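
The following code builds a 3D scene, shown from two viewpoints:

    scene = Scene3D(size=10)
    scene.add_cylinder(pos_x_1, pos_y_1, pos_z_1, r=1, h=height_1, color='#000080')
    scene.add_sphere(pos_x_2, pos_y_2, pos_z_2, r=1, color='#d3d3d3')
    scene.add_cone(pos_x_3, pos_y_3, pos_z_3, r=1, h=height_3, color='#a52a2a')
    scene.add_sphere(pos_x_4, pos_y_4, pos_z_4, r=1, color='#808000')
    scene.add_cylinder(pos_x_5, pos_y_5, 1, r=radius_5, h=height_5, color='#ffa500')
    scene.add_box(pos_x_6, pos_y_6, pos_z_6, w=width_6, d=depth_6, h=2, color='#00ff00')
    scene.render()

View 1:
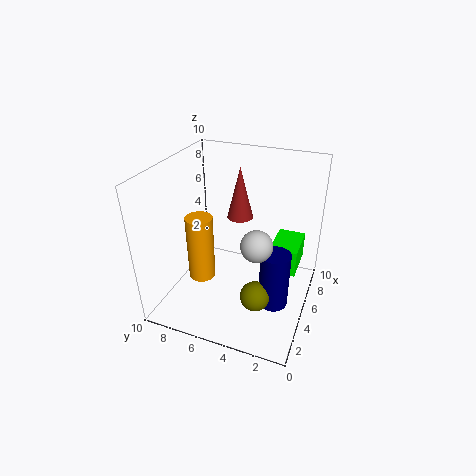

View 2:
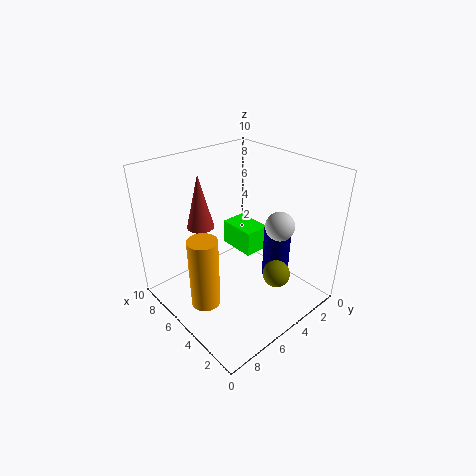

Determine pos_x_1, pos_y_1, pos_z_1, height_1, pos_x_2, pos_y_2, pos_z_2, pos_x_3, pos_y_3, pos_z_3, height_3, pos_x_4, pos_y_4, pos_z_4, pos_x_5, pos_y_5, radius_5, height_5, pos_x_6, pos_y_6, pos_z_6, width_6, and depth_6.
pos_x_1 = 4; pos_y_1 = 2; pos_z_1 = 1; height_1 = 4; pos_x_2 = 3; pos_y_2 = 3; pos_z_2 = 6; pos_x_3 = 8; pos_y_3 = 6; pos_z_3 = 5; height_3 = 4; pos_x_4 = 3; pos_y_4 = 3; pos_z_4 = 2; pos_x_5 = 5; pos_y_5 = 8; radius_5 = 1; height_5 = 5; pos_x_6 = 6; pos_y_6 = 1; pos_z_6 = 2; width_6 = 3; depth_6 = 2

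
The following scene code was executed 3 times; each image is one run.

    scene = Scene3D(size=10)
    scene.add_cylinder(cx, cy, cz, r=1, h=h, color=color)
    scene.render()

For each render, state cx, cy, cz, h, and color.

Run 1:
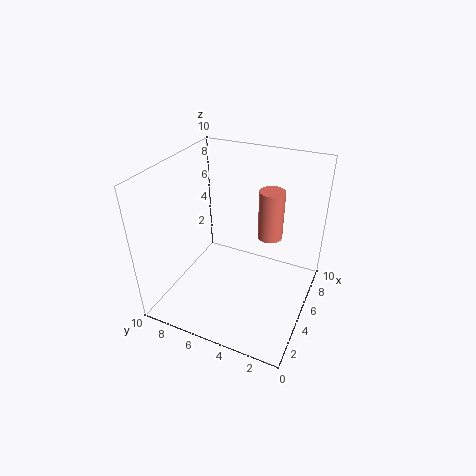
cx = 9
cy = 4
cz = 3
h = 4
color = 'salmon'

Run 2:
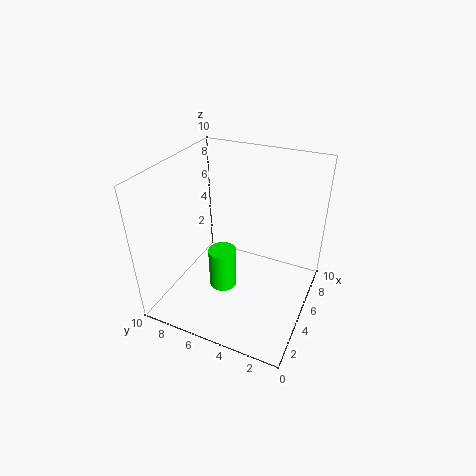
cx = 4.5
cy = 6
cz = 1
h = 3
color = 'lime'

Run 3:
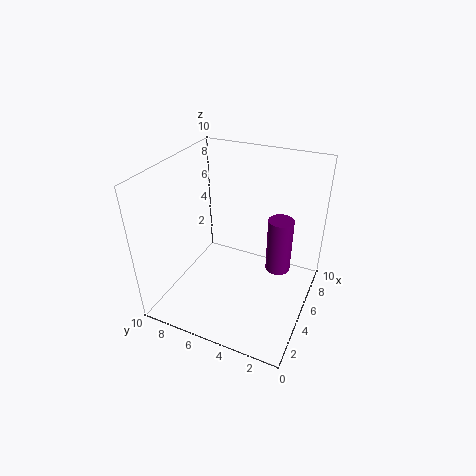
cx = 8.5
cy = 3
cz = 0.5
h = 4.5
color = 'purple'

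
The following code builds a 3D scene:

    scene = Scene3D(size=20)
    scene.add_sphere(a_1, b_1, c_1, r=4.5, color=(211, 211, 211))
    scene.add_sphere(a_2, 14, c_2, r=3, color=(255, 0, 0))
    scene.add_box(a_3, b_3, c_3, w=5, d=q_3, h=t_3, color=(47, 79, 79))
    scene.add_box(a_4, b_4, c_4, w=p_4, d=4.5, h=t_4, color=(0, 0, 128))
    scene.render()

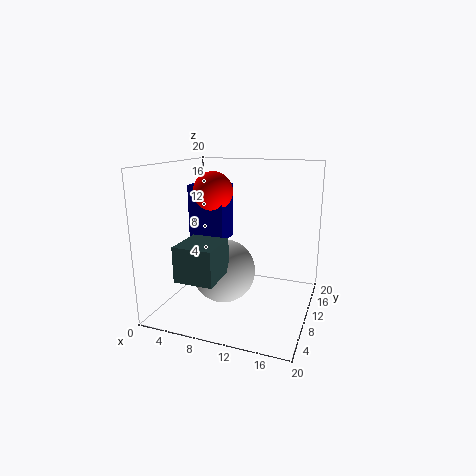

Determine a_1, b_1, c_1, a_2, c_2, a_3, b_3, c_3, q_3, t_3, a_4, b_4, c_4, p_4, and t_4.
a_1 = 8, b_1 = 9.5, c_1 = 5, a_2 = 4.5, c_2 = 15.5, a_3 = 5, b_3 = 1, c_3 = 6.5, q_3 = 5.5, t_3 = 4.5, a_4 = 1, b_4 = 12.5, c_4 = 8, p_4 = 5.5, t_4 = 8.5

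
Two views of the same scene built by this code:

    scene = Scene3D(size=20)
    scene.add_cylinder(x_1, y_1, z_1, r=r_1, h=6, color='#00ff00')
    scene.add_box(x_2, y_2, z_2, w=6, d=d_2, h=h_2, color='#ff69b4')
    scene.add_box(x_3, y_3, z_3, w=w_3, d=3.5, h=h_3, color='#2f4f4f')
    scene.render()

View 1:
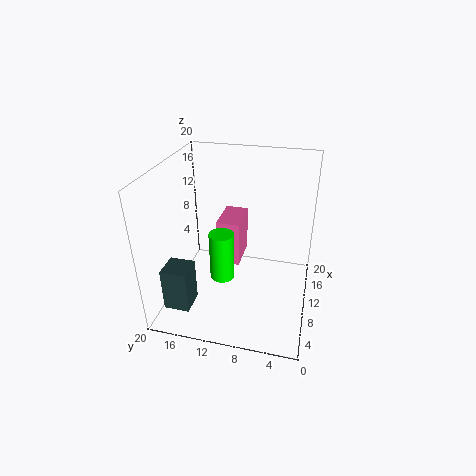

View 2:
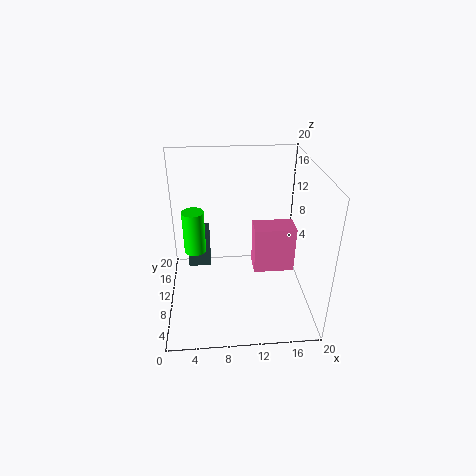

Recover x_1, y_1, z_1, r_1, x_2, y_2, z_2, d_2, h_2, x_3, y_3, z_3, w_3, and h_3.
x_1 = 4; y_1 = 10.5; z_1 = 8; r_1 = 1.5; x_2 = 12.5; y_2 = 10.5; z_2 = 3.5; d_2 = 3.5; h_2 = 7; x_3 = 2.5; y_3 = 15; z_3 = 2; w_3 = 3.5; h_3 = 6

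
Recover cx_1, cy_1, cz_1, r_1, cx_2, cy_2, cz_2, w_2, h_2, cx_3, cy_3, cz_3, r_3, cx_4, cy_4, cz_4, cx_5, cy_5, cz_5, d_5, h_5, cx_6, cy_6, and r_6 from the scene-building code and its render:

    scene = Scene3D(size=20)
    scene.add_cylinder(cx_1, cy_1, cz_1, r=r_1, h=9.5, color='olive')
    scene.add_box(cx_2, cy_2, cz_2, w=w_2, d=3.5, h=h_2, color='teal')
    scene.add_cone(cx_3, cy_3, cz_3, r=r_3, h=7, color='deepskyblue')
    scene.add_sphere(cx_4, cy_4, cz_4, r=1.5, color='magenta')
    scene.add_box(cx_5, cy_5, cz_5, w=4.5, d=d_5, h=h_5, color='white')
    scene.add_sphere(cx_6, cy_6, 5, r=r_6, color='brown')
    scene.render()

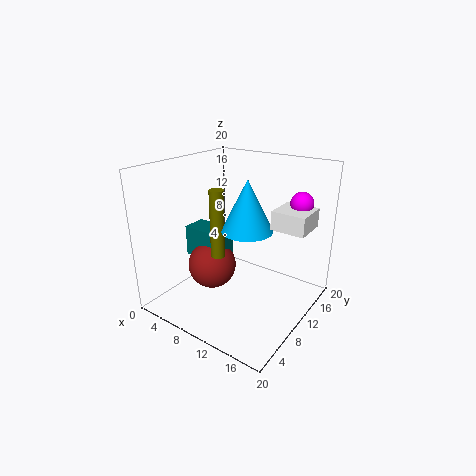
cx_1 = 8; cy_1 = 8; cz_1 = 7.5; r_1 = 1; cx_2 = 2; cy_2 = 8; cz_2 = 6; w_2 = 6; h_2 = 4.5; cx_3 = 11.5; cy_3 = 10; cz_3 = 11.5; r_3 = 3.5; cx_4 = 17.5; cy_4 = 13.5; cz_4 = 15.5; cx_5 = 15; cy_5 = 10; cz_5 = 12.5; d_5 = 4.5; h_5 = 2.5; cx_6 = 6; cy_6 = 9; r_6 = 3.5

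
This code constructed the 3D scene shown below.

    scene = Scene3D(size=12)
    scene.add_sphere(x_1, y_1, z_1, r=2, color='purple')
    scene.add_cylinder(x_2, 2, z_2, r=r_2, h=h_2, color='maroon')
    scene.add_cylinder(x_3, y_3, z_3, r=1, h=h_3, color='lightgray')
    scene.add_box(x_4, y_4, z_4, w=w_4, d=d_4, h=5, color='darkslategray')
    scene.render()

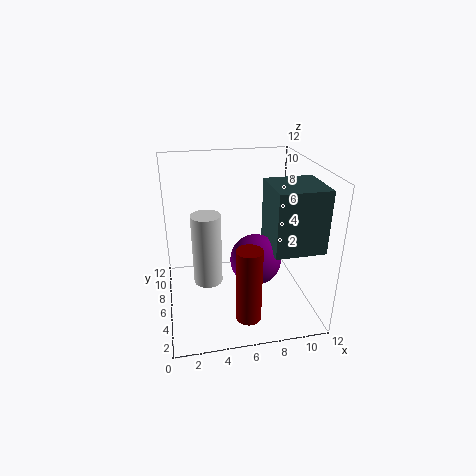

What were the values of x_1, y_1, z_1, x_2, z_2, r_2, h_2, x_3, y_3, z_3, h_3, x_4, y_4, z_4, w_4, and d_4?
x_1 = 7
y_1 = 4
z_1 = 5
x_2 = 6
z_2 = 1
r_2 = 1
h_2 = 6
x_3 = 3
y_3 = 2
z_3 = 5
h_3 = 5
x_4 = 8
y_4 = 2
z_4 = 6
w_4 = 4
d_4 = 4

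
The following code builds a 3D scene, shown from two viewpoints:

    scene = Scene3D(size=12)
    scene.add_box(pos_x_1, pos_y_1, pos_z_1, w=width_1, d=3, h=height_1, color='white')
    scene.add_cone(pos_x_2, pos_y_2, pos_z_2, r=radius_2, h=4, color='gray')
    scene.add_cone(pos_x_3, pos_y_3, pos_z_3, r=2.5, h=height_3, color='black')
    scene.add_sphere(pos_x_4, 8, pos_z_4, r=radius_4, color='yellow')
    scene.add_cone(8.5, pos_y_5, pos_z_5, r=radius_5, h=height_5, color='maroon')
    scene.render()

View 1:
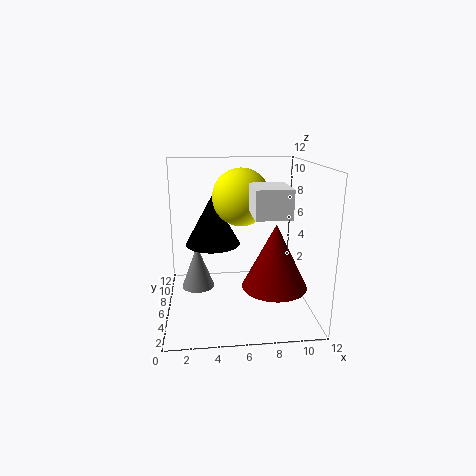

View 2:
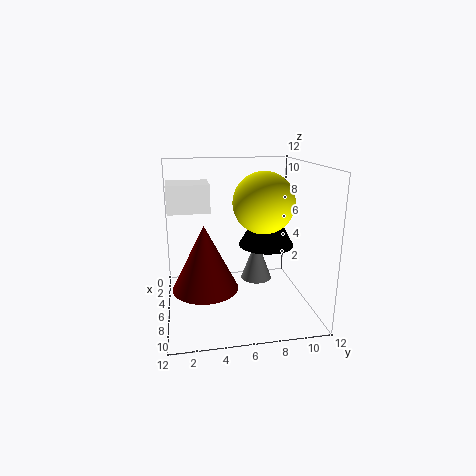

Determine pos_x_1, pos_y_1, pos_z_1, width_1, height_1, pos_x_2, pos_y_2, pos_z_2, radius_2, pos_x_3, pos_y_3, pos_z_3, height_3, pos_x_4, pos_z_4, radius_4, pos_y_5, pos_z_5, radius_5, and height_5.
pos_x_1 = 6.5
pos_y_1 = 0.5
pos_z_1 = 9
width_1 = 2.5
height_1 = 2
pos_x_2 = 2.5
pos_y_2 = 8.5
pos_z_2 = 0.5
radius_2 = 1.5
pos_x_3 = 4
pos_y_3 = 9
pos_z_3 = 4.5
height_3 = 4.5
pos_x_4 = 6.5
pos_z_4 = 9
radius_4 = 2.5
pos_y_5 = 3
pos_z_5 = 3
radius_5 = 2.5
height_5 = 5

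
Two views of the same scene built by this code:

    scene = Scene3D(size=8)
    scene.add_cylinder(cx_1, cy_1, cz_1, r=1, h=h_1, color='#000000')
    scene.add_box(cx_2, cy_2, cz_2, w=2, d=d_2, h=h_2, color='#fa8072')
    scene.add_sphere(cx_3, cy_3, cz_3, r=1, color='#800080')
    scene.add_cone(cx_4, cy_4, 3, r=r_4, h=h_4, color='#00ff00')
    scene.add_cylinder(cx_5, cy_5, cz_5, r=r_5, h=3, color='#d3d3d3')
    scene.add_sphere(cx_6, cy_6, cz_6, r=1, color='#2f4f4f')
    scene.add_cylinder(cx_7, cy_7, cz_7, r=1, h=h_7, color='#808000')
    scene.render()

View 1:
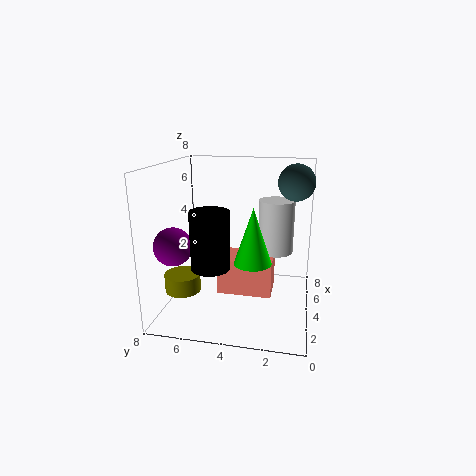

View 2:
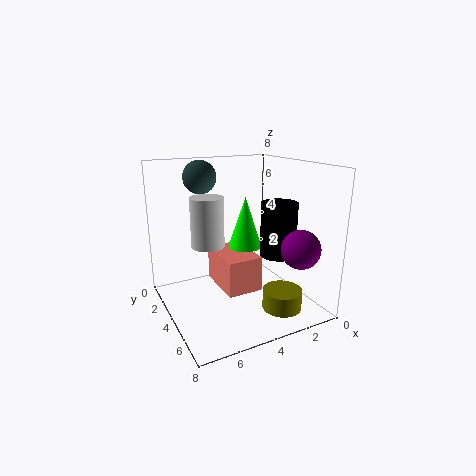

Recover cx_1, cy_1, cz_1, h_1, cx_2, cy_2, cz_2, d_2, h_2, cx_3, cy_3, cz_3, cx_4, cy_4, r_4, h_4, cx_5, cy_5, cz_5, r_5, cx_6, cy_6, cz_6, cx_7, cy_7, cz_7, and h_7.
cx_1 = 2
cy_1 = 5
cz_1 = 3
h_1 = 3
cx_2 = 3
cy_2 = 2
cz_2 = 1
d_2 = 3
h_2 = 2
cx_3 = 2
cy_3 = 7
cz_3 = 4
cx_4 = 3
cy_4 = 3
r_4 = 1
h_4 = 3
cx_5 = 5
cy_5 = 2
cz_5 = 3
r_5 = 1
cx_6 = 5
cy_6 = 1
cz_6 = 7
cx_7 = 3
cy_7 = 7
cz_7 = 1
h_7 = 1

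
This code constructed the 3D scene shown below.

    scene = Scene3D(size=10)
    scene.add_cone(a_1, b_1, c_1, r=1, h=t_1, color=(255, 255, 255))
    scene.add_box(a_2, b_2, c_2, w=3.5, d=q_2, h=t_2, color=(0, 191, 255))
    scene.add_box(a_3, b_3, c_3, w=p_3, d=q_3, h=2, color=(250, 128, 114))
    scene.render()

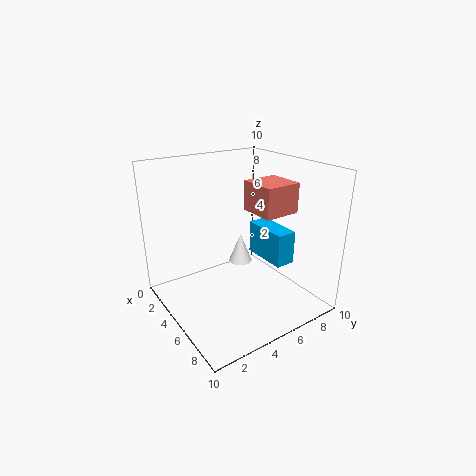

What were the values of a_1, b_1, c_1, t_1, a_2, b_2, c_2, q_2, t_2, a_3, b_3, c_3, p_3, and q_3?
a_1 = 1; b_1 = 8; c_1 = 0.5; t_1 = 2.5; a_2 = 3; b_2 = 7.5; c_2 = 2.5; q_2 = 1.5; t_2 = 2.5; a_3 = 5; b_3 = 5.5; c_3 = 7; p_3 = 2.5; q_3 = 2.5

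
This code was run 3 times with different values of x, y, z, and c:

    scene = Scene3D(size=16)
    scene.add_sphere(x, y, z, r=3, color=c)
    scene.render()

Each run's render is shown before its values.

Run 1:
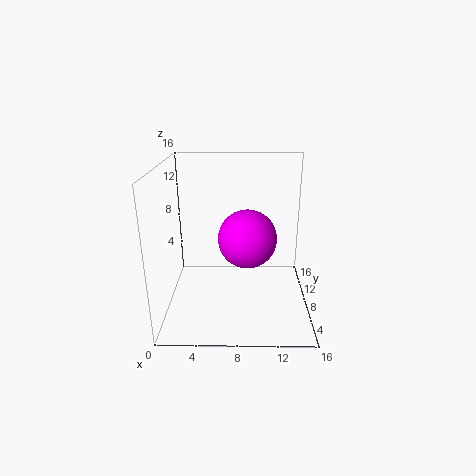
x = 9, y = 5.5, z = 9, c = 'magenta'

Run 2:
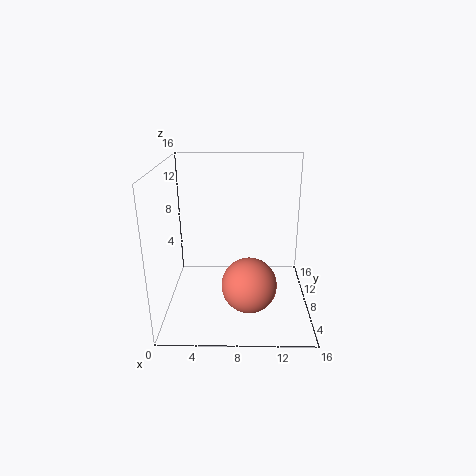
x = 9.25, y = 5.5, z = 3.5, c = 'salmon'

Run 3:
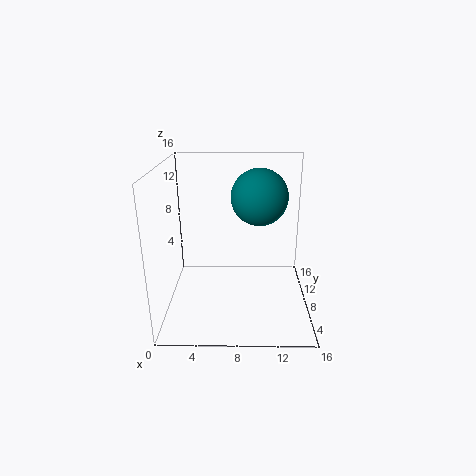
x = 10.25, y = 7.75, z = 12.75, c = 'teal'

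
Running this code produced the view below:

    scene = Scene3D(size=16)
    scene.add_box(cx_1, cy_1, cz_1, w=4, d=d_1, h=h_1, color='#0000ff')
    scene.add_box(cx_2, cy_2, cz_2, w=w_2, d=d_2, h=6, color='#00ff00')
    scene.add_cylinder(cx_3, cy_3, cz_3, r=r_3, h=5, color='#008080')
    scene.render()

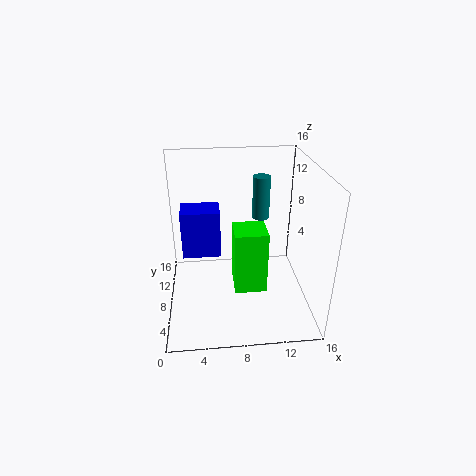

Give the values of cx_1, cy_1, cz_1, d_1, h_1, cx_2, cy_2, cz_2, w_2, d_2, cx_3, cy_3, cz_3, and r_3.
cx_1 = 2; cy_1 = 6; cz_1 = 7; d_1 = 3; h_1 = 5; cx_2 = 7; cy_2 = 1; cz_2 = 6; w_2 = 3; d_2 = 3; cx_3 = 11; cy_3 = 11; cz_3 = 9; r_3 = 1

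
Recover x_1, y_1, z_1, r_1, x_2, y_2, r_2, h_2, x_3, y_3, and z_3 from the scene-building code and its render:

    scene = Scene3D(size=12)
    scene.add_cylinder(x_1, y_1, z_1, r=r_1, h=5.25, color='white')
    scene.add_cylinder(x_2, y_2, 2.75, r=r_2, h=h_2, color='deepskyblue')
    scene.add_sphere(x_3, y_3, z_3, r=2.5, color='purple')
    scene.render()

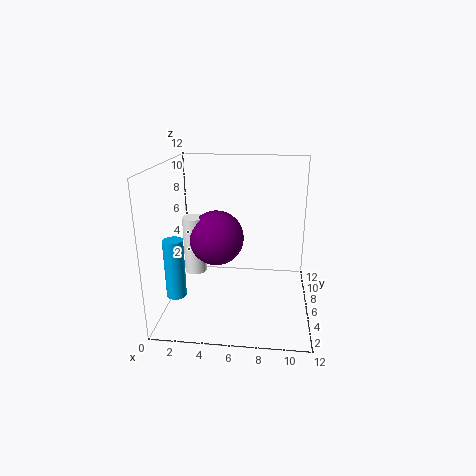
x_1 = 1.75
y_1 = 8
z_1 = 1.75
r_1 = 1
x_2 = 1.75
y_2 = 2
r_2 = 0.75
h_2 = 4.5
x_3 = 3.75
y_3 = 8.25
z_3 = 5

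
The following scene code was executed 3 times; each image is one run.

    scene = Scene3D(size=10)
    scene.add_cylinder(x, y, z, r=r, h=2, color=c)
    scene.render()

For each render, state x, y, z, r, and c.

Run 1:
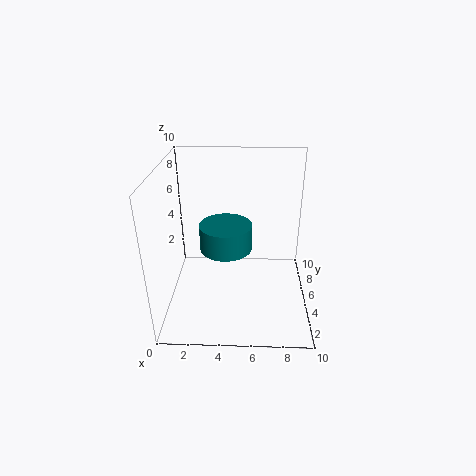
x = 4; y = 7; z = 3; r = 2; c = 'teal'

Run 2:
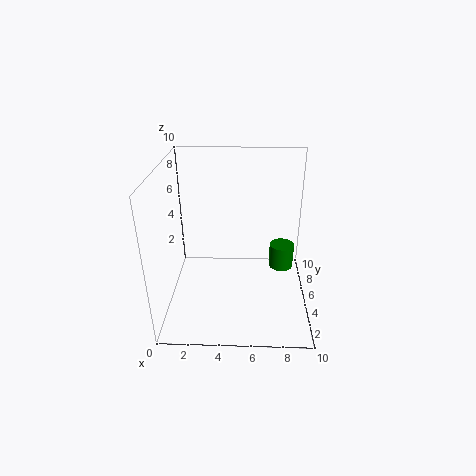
x = 8.5; y = 8.5; z = 0.5; r = 1; c = 'green'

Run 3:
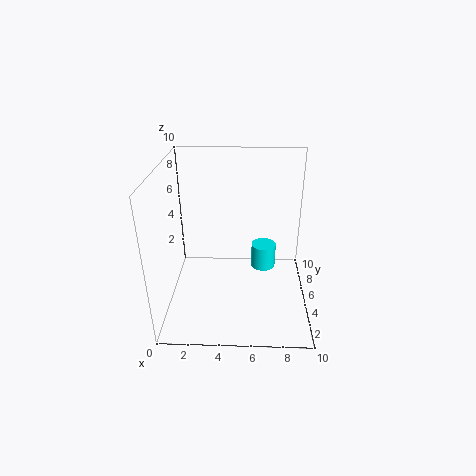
x = 7; y = 8.5; z = 0.5; r = 1; c = 'cyan'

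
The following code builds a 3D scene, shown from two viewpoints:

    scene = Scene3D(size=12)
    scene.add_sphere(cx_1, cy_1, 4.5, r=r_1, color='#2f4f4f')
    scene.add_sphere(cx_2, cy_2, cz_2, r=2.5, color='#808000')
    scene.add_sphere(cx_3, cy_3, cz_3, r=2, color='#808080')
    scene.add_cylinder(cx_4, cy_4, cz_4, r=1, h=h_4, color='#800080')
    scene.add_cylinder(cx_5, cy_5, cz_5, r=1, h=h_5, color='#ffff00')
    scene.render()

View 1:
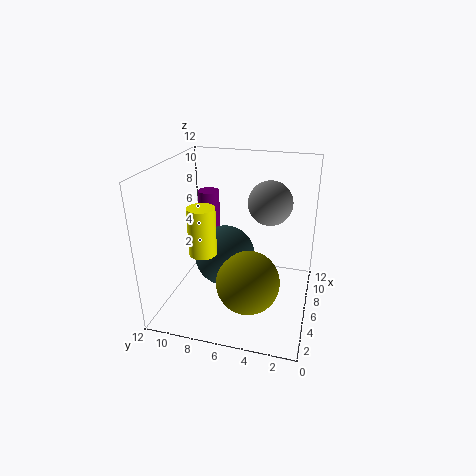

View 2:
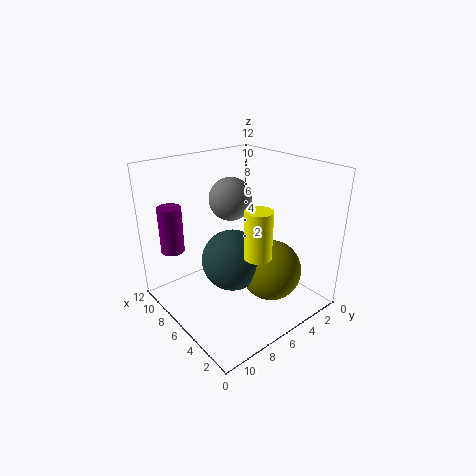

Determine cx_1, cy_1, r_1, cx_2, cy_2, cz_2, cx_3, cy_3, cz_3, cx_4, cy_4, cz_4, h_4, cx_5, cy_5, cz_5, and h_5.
cx_1 = 5.5
cy_1 = 7
r_1 = 2.5
cx_2 = 3.5
cy_2 = 4.5
cz_2 = 3.5
cx_3 = 9.5
cy_3 = 4
cz_3 = 8
cx_4 = 10
cy_4 = 10
cz_4 = 4.5
h_4 = 4
cx_5 = 2
cy_5 = 7.5
cz_5 = 6.5
h_5 = 3.5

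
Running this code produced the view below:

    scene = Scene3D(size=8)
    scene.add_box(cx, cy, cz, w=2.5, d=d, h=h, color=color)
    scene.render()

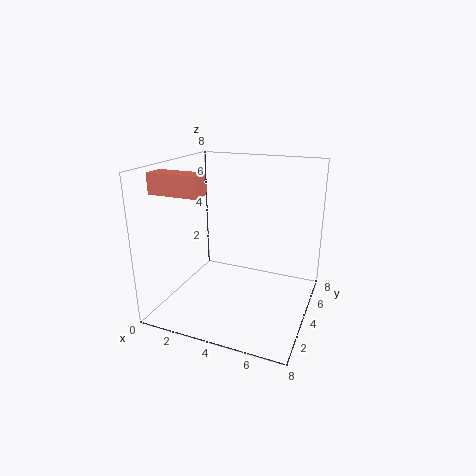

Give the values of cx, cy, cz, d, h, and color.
cx = 1; cy = 0.5; cz = 7; d = 1; h = 1; color = 'salmon'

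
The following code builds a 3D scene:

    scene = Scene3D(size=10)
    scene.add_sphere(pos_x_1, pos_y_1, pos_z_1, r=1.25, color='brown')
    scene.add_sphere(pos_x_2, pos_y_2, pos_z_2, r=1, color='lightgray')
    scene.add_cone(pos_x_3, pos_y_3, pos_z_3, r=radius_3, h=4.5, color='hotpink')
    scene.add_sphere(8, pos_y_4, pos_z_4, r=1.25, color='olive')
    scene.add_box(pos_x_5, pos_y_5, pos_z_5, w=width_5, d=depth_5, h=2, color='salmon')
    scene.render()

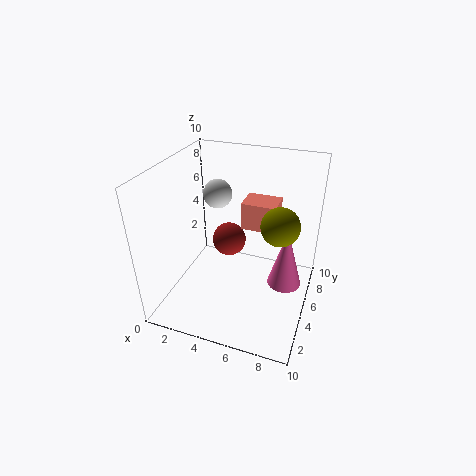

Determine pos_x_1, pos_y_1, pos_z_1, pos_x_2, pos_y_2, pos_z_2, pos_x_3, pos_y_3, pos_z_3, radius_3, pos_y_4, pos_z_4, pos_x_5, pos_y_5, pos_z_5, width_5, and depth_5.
pos_x_1 = 3.75
pos_y_1 = 6.5
pos_z_1 = 3.75
pos_x_2 = 3.25
pos_y_2 = 5.75
pos_z_2 = 7.75
pos_x_3 = 8.25
pos_y_3 = 6.25
pos_z_3 = 1
radius_3 = 1.25
pos_y_4 = 4.5
pos_z_4 = 6.75
pos_x_5 = 4.75
pos_y_5 = 6.25
pos_z_5 = 5
width_5 = 2.5
depth_5 = 2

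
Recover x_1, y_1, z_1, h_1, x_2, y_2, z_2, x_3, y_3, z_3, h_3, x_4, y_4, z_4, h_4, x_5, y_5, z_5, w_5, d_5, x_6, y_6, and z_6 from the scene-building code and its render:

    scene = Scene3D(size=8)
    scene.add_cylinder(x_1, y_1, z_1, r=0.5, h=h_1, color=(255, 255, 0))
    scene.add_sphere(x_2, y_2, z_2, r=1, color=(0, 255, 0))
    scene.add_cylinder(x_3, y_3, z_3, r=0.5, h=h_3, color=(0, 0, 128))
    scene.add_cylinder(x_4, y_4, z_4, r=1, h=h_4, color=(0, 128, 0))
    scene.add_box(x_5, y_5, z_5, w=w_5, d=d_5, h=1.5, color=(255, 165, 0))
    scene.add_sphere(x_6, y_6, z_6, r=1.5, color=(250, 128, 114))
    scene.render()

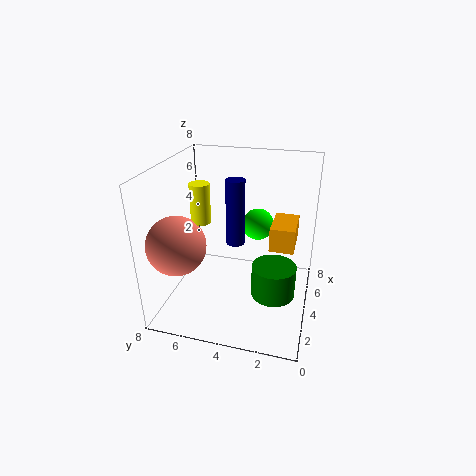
x_1 = 2.5; y_1 = 5.5; z_1 = 5.5; h_1 = 2; x_2 = 7; y_2 = 3.5; z_2 = 3.5; x_3 = 3.5; y_3 = 4; z_3 = 4; h_3 = 3.5; x_4 = 1; y_4 = 1.5; z_4 = 3; h_4 = 1.5; x_5 = 5.5; y_5 = 1; z_5 = 2.5; w_5 = 2.5; d_5 = 1.5; x_6 = 1.5; y_6 = 6.5; z_6 = 4.5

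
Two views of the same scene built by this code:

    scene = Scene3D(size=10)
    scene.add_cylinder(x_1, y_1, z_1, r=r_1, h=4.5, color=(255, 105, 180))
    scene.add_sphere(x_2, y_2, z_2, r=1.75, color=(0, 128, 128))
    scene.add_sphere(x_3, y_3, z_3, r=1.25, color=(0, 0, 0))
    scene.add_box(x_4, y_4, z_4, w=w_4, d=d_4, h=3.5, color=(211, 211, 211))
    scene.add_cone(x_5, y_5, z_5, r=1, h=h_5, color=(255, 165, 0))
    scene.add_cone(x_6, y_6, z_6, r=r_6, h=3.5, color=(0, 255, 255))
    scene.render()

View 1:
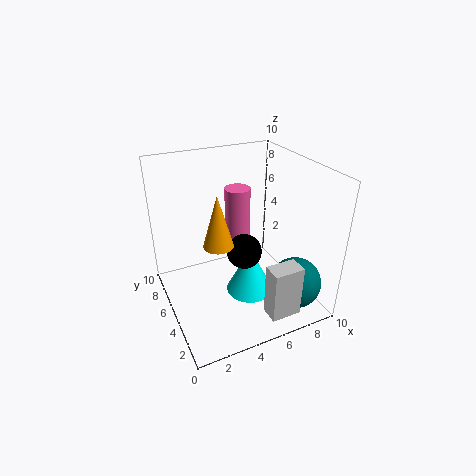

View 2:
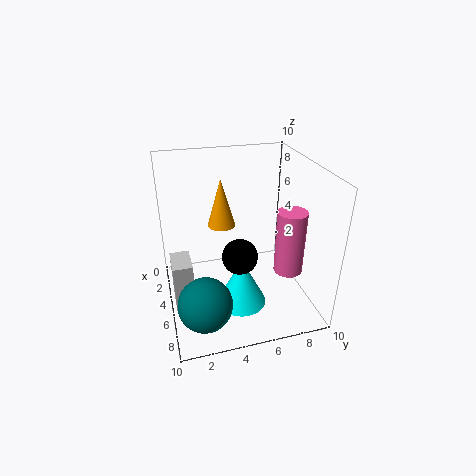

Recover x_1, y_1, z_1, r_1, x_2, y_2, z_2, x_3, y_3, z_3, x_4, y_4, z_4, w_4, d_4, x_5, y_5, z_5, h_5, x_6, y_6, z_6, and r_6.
x_1 = 6.5; y_1 = 8.25; z_1 = 2.75; r_1 = 1; x_2 = 8; y_2 = 2; z_2 = 2.25; x_3 = 5.5; y_3 = 5; z_3 = 3.75; x_4 = 5.25; y_4 = 0.25; z_4 = 1.25; w_4 = 2; d_4 = 1.25; x_5 = 3.25; y_5 = 4.25; z_5 = 5.25; h_5 = 3.5; x_6 = 6; y_6 = 5; z_6 = 0.25; r_6 = 1.75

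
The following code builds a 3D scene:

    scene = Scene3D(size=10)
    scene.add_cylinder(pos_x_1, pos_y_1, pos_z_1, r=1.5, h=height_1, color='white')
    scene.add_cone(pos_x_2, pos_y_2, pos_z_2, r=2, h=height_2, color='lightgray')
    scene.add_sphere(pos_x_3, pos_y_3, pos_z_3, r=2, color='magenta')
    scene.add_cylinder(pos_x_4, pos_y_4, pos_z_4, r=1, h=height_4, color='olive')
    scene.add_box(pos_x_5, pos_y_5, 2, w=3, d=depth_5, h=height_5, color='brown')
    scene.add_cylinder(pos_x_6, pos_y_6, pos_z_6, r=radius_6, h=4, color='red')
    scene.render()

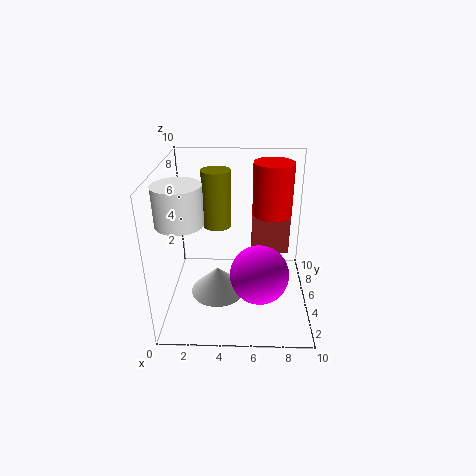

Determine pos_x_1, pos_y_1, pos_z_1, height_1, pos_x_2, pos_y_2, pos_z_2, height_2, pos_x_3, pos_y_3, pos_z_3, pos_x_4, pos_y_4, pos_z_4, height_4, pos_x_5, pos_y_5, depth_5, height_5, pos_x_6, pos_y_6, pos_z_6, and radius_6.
pos_x_1 = 1.5; pos_y_1 = 3; pos_z_1 = 7; height_1 = 2.5; pos_x_2 = 3.5; pos_y_2 = 5; pos_z_2 = 0.5; height_2 = 2; pos_x_3 = 6.5; pos_y_3 = 3.5; pos_z_3 = 3; pos_x_4 = 3.5; pos_y_4 = 6; pos_z_4 = 5.5; height_4 = 4; pos_x_5 = 6; pos_y_5 = 8; depth_5 = 1.5; height_5 = 3; pos_x_6 = 7.5; pos_y_6 = 8; pos_z_6 = 5.5; radius_6 = 1.5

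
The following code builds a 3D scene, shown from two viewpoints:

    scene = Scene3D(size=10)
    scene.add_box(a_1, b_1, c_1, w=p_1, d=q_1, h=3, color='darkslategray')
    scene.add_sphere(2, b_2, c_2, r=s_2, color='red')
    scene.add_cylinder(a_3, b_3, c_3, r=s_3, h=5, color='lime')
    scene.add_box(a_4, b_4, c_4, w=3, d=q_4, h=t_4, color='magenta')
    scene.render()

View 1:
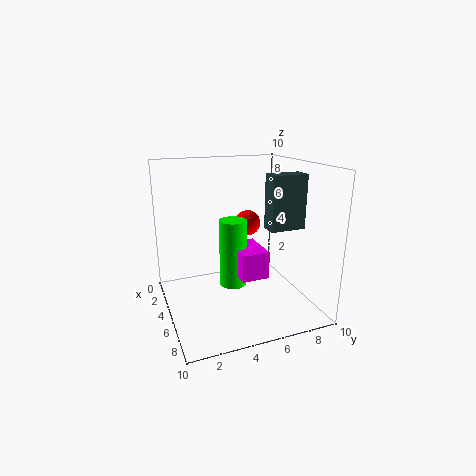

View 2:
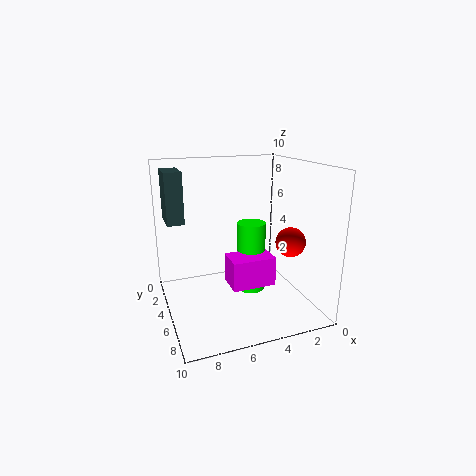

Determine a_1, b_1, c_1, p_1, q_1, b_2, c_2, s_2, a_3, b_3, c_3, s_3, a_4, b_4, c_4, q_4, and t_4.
a_1 = 9, b_1 = 5, c_1 = 7, p_1 = 1, q_1 = 2, b_2 = 7, c_2 = 5, s_2 = 1, a_3 = 4, b_3 = 5, c_3 = 1, s_3 = 1, a_4 = 3, b_4 = 5, c_4 = 2, q_4 = 2, t_4 = 2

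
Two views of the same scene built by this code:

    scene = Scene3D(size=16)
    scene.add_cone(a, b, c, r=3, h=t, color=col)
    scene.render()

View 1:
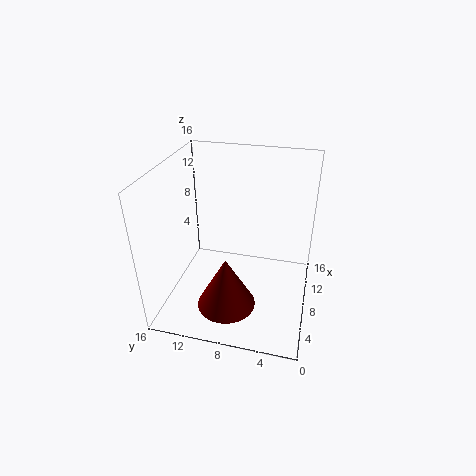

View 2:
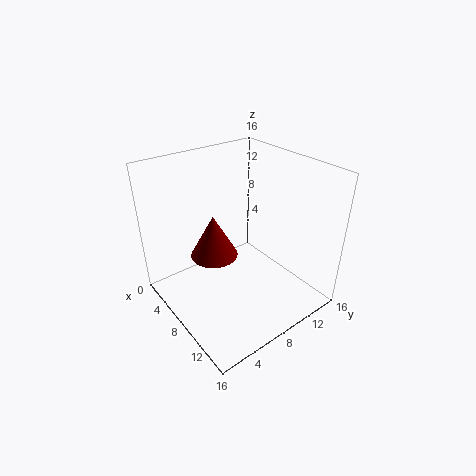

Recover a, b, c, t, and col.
a = 3
b = 8
c = 3
t = 5.5
col = 'maroon'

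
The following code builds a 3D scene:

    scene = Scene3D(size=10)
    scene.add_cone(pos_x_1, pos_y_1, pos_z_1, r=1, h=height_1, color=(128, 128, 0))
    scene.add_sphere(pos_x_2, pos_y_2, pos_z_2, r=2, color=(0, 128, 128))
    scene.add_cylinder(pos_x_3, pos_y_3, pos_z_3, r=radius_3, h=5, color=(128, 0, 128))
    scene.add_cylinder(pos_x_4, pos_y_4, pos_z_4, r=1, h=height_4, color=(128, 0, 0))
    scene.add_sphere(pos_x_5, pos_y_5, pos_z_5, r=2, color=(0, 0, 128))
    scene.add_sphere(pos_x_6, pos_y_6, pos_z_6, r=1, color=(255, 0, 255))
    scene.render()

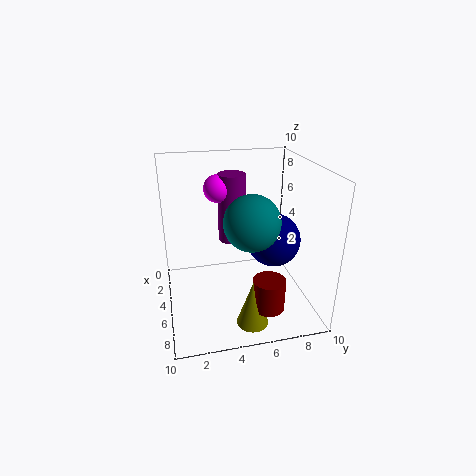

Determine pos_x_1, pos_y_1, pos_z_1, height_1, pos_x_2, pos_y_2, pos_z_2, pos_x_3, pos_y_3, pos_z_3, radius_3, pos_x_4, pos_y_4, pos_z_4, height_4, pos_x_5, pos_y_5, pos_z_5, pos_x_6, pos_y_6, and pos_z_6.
pos_x_1 = 9; pos_y_1 = 5; pos_z_1 = 1; height_1 = 3; pos_x_2 = 5; pos_y_2 = 6; pos_z_2 = 6; pos_x_3 = 3; pos_y_3 = 5; pos_z_3 = 4; radius_3 = 1; pos_x_4 = 9; pos_y_4 = 6; pos_z_4 = 2; height_4 = 2; pos_x_5 = 4; pos_y_5 = 8; pos_z_5 = 4; pos_x_6 = 3; pos_y_6 = 4; pos_z_6 = 8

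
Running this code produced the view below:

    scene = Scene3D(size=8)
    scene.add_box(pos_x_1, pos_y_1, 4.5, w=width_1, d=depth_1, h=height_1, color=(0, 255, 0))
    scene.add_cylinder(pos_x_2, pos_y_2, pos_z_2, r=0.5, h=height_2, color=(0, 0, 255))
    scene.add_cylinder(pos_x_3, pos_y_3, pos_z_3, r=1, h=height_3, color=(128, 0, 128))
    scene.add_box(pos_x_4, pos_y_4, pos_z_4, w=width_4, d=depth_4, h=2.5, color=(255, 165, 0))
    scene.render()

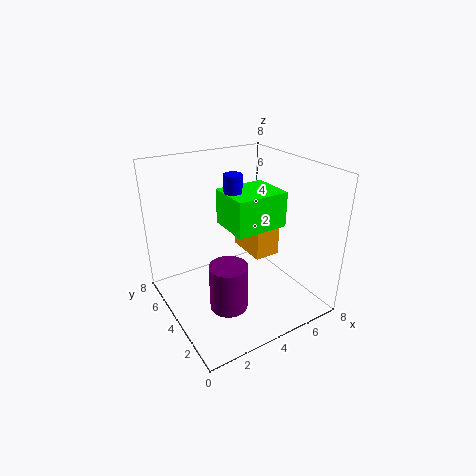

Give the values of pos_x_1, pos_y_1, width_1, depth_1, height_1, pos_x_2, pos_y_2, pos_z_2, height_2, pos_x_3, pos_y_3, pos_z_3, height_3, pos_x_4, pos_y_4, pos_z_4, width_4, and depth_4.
pos_x_1 = 3.5
pos_y_1 = 3
width_1 = 3
depth_1 = 2.5
height_1 = 2
pos_x_2 = 4
pos_y_2 = 4.5
pos_z_2 = 5
height_2 = 2.5
pos_x_3 = 2.5
pos_y_3 = 2.5
pos_z_3 = 1
height_3 = 2.5
pos_x_4 = 5
pos_y_4 = 3.5
pos_z_4 = 2.5
width_4 = 1.5
depth_4 = 2.5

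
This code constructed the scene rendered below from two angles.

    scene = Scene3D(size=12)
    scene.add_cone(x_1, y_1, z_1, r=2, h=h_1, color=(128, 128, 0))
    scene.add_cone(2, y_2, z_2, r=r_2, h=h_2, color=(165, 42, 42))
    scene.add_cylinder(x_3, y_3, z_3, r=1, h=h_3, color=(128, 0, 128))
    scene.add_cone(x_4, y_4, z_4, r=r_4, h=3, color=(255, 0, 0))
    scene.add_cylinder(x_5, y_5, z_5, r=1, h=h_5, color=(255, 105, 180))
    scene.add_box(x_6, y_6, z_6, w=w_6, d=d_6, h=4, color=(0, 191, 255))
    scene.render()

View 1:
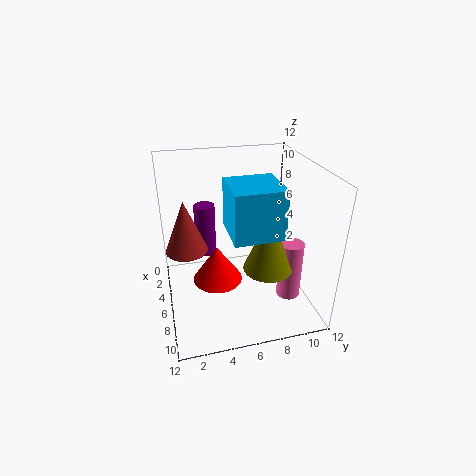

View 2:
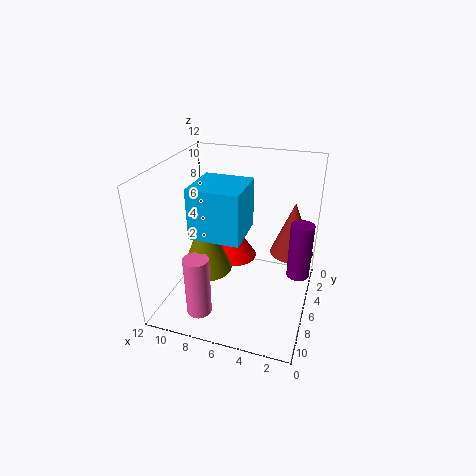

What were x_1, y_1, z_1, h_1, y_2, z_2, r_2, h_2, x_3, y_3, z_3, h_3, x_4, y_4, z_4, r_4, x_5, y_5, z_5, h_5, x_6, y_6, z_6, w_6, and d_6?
x_1 = 8; y_1 = 8; z_1 = 4; h_1 = 5; y_2 = 2; z_2 = 3; r_2 = 2; h_2 = 5; x_3 = 1; y_3 = 4; z_3 = 2; h_3 = 5; x_4 = 7; y_4 = 4; z_4 = 3; r_4 = 2; x_5 = 8; y_5 = 10; z_5 = 1; h_5 = 5; x_6 = 5; y_6 = 5; z_6 = 7; w_6 = 4; d_6 = 4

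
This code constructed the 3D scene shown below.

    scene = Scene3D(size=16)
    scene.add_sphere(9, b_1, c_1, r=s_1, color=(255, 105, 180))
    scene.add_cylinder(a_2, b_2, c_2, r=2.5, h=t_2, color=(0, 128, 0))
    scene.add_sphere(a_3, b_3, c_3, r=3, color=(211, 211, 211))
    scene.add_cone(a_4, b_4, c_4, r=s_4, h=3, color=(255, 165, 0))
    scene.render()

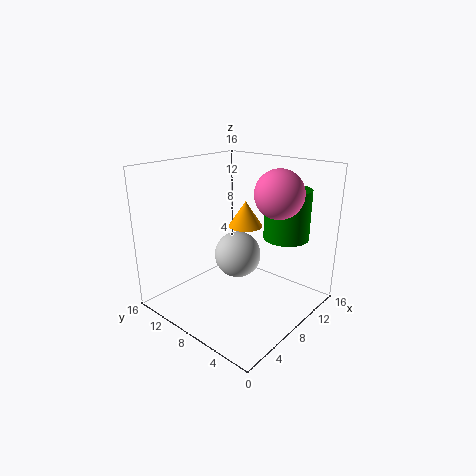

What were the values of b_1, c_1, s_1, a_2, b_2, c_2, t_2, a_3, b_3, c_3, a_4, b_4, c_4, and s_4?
b_1 = 3.5, c_1 = 13.5, s_1 = 2.5, a_2 = 11.5, b_2 = 4, c_2 = 8, t_2 = 5.5, a_3 = 12, b_3 = 11.5, c_3 = 3.5, a_4 = 10.5, b_4 = 9, c_4 = 8.5, s_4 = 2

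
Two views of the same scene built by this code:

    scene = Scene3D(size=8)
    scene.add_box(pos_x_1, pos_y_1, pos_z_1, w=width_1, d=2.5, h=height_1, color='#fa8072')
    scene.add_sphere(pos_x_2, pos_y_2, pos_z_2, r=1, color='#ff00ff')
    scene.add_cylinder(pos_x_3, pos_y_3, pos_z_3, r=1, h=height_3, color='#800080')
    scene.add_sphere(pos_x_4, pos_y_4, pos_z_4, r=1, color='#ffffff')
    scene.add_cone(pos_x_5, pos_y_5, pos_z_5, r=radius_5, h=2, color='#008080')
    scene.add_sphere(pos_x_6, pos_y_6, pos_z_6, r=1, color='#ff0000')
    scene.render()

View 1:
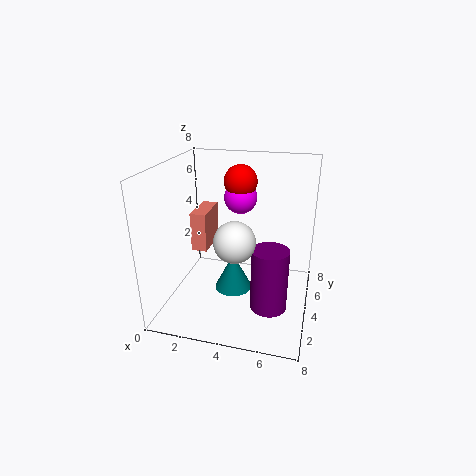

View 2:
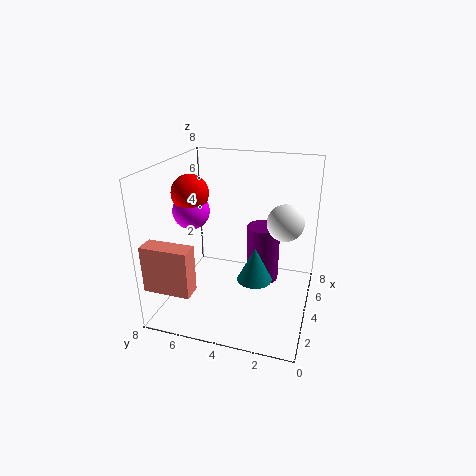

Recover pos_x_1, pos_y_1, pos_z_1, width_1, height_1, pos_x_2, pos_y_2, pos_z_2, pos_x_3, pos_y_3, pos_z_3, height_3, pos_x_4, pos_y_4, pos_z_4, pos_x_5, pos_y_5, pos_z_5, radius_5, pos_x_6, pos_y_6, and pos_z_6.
pos_x_1 = 0.5, pos_y_1 = 5.5, pos_z_1 = 2, width_1 = 1, height_1 = 2.5, pos_x_2 = 3.5, pos_y_2 = 6.5, pos_z_2 = 5.5, pos_x_3 = 6, pos_y_3 = 3, pos_z_3 = 0.5, height_3 = 3.5, pos_x_4 = 4.5, pos_y_4 = 1.5, pos_z_4 = 5, pos_x_5 = 4, pos_y_5 = 3, pos_z_5 = 1.5, radius_5 = 1, pos_x_6 = 3.5, pos_y_6 = 6.5, pos_z_6 = 6.5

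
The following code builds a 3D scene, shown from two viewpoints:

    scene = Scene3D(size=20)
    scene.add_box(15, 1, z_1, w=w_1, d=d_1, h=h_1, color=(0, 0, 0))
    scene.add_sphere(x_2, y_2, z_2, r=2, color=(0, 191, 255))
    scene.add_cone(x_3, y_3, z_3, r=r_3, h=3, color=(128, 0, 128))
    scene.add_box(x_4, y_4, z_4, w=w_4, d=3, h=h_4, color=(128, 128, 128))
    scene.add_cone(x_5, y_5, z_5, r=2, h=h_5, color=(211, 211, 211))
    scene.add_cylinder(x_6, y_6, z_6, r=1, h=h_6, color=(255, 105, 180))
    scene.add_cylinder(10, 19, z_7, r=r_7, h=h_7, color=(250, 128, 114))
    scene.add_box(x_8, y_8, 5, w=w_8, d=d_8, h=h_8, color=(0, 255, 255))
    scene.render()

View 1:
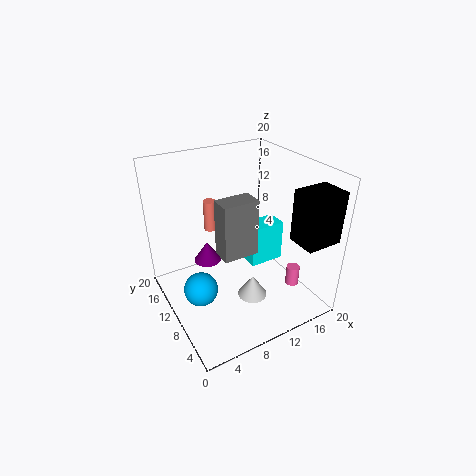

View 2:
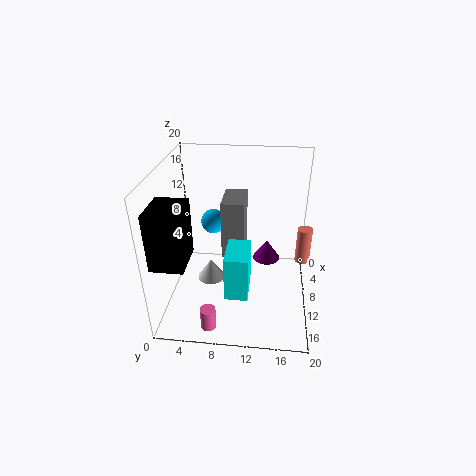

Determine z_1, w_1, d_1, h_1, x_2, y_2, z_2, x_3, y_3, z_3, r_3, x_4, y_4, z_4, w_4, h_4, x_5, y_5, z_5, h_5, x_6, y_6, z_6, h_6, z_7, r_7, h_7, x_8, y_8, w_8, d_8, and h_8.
z_1 = 11, w_1 = 5, d_1 = 4, h_1 = 7, x_2 = 2, y_2 = 5, z_2 = 8, x_3 = 7, y_3 = 14, z_3 = 5, r_3 = 2, x_4 = 7, y_4 = 8, z_4 = 8, w_4 = 5, h_4 = 8, x_5 = 10, y_5 = 6, z_5 = 3, h_5 = 3, x_6 = 18, y_6 = 7, z_6 = 1, h_6 = 3, z_7 = 7, r_7 = 1, h_7 = 5, x_8 = 12, y_8 = 9, w_8 = 5, d_8 = 3, h_8 = 6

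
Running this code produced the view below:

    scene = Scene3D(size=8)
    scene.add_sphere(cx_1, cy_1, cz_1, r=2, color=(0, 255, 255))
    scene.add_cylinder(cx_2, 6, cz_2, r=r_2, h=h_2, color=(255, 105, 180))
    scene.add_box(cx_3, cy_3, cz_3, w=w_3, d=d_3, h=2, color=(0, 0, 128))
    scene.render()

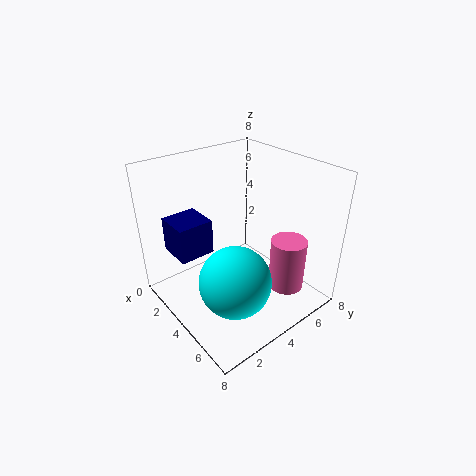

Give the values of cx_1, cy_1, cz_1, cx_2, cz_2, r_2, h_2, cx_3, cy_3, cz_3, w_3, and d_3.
cx_1 = 5
cy_1 = 3
cz_1 = 2
cx_2 = 6
cz_2 = 1
r_2 = 1
h_2 = 3
cx_3 = 1
cy_3 = 1
cz_3 = 3
w_3 = 2
d_3 = 2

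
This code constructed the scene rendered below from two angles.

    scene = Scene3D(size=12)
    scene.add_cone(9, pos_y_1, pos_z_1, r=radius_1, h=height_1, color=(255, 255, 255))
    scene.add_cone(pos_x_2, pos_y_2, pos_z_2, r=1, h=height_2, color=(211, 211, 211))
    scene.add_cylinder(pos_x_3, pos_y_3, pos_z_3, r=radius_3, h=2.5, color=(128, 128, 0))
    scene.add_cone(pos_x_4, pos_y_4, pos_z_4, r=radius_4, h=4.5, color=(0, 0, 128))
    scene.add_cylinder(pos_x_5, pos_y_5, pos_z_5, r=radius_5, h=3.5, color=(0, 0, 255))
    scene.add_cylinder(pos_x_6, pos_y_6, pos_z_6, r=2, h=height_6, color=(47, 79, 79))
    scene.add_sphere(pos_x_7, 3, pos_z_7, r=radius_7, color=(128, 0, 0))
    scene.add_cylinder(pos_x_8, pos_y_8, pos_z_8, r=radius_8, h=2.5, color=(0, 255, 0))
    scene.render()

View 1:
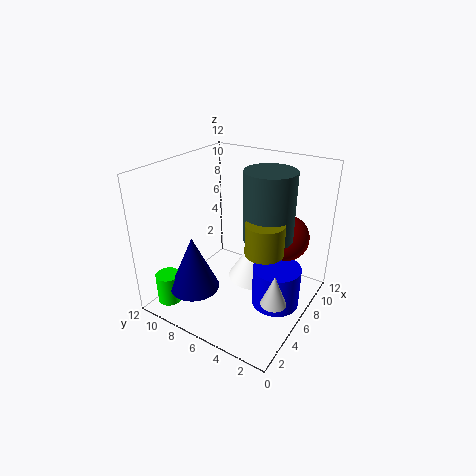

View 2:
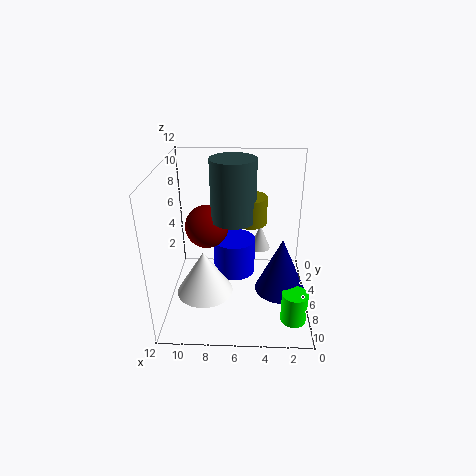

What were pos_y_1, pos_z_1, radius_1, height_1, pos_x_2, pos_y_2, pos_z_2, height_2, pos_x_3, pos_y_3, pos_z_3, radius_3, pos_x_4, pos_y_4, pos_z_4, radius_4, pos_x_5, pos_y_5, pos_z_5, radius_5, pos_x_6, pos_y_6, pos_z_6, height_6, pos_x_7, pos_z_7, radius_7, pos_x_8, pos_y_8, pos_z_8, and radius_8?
pos_y_1 = 6
pos_z_1 = 0.5
radius_1 = 2.5
height_1 = 4
pos_x_2 = 4
pos_y_2 = 1.5
pos_z_2 = 2.5
height_2 = 2.5
pos_x_3 = 5
pos_y_3 = 3
pos_z_3 = 6
radius_3 = 1.5
pos_x_4 = 2.5
pos_y_4 = 8
pos_z_4 = 2.5
radius_4 = 2
pos_x_5 = 6.5
pos_y_5 = 2.5
pos_z_5 = 0.5
radius_5 = 2
pos_x_6 = 6.5
pos_y_6 = 3.5
pos_z_6 = 6.5
height_6 = 5.5
pos_x_7 = 9
pos_z_7 = 5.5
radius_7 = 2
pos_x_8 = 1.5
pos_y_8 = 10
pos_z_8 = 1
radius_8 = 1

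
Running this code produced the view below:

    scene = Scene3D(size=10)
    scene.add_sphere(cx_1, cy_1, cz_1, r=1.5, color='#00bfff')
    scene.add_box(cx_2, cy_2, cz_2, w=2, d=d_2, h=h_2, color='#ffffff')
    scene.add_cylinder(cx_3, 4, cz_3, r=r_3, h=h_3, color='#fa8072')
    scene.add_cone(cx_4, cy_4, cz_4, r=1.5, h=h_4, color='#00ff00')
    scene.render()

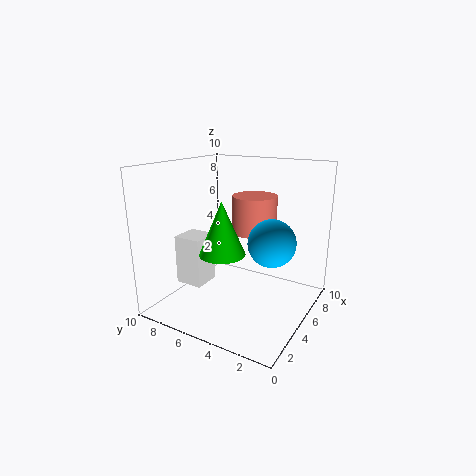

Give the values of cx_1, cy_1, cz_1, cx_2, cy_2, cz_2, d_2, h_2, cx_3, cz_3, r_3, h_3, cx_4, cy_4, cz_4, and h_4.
cx_1 = 4; cy_1 = 2; cz_1 = 5.5; cx_2 = 3; cy_2 = 7; cz_2 = 1.5; d_2 = 2; h_2 = 3.5; cx_3 = 5.5; cz_3 = 5.5; r_3 = 1.5; h_3 = 2.5; cx_4 = 3; cy_4 = 5; cz_4 = 4.5; h_4 = 3.5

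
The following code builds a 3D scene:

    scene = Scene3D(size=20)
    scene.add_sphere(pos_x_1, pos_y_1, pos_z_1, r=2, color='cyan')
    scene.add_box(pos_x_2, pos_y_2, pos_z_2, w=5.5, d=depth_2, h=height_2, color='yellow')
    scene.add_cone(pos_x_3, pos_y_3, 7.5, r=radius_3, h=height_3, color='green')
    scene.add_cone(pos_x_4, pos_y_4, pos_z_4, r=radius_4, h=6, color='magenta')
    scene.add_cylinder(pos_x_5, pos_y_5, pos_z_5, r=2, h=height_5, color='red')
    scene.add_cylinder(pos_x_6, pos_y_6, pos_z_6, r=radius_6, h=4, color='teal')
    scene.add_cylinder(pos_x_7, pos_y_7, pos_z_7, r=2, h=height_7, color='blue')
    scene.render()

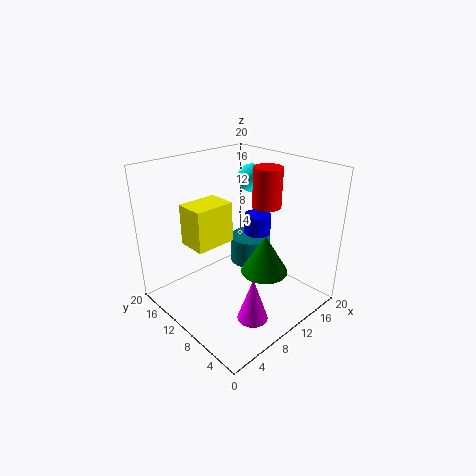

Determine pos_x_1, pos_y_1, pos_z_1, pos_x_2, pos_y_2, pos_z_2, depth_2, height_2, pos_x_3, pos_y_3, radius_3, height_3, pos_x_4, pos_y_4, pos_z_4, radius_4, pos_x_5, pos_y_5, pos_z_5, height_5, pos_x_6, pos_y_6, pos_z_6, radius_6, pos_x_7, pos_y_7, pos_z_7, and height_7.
pos_x_1 = 15, pos_y_1 = 12.5, pos_z_1 = 17, pos_x_2 = 3.5, pos_y_2 = 10, pos_z_2 = 10, depth_2 = 4, height_2 = 5.5, pos_x_3 = 9.5, pos_y_3 = 4.5, radius_3 = 3, height_3 = 5, pos_x_4 = 7, pos_y_4 = 4, pos_z_4 = 1.5, radius_4 = 2, pos_x_5 = 14, pos_y_5 = 8.5, pos_z_5 = 14, height_5 = 5.5, pos_x_6 = 14, pos_y_6 = 11.5, pos_z_6 = 4.5, radius_6 = 3, pos_x_7 = 15.5, pos_y_7 = 11.5, pos_z_7 = 2.5, height_7 = 9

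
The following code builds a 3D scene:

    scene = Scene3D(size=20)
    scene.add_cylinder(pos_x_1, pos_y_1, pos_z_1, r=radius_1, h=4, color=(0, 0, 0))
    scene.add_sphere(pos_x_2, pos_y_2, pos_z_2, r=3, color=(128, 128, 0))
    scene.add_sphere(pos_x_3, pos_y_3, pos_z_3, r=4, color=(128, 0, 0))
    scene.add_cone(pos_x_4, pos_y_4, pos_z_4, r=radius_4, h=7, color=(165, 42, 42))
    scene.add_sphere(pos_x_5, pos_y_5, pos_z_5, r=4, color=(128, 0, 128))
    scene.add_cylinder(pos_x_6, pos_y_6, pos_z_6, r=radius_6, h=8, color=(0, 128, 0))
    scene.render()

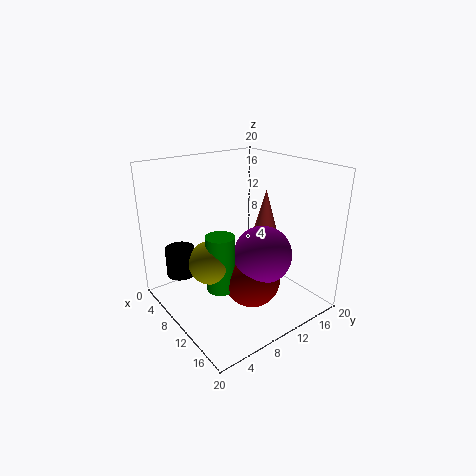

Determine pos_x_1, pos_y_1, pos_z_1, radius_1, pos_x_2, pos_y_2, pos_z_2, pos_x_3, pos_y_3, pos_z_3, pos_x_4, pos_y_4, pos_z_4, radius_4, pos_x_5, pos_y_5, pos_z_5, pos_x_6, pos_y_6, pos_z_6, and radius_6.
pos_x_1 = 6; pos_y_1 = 3; pos_z_1 = 5; radius_1 = 2; pos_x_2 = 9; pos_y_2 = 6; pos_z_2 = 7; pos_x_3 = 12; pos_y_3 = 11; pos_z_3 = 4; pos_x_4 = 10; pos_y_4 = 15; pos_z_4 = 9; radius_4 = 2; pos_x_5 = 13; pos_y_5 = 12; pos_z_5 = 8; pos_x_6 = 10; pos_y_6 = 7; pos_z_6 = 3; radius_6 = 2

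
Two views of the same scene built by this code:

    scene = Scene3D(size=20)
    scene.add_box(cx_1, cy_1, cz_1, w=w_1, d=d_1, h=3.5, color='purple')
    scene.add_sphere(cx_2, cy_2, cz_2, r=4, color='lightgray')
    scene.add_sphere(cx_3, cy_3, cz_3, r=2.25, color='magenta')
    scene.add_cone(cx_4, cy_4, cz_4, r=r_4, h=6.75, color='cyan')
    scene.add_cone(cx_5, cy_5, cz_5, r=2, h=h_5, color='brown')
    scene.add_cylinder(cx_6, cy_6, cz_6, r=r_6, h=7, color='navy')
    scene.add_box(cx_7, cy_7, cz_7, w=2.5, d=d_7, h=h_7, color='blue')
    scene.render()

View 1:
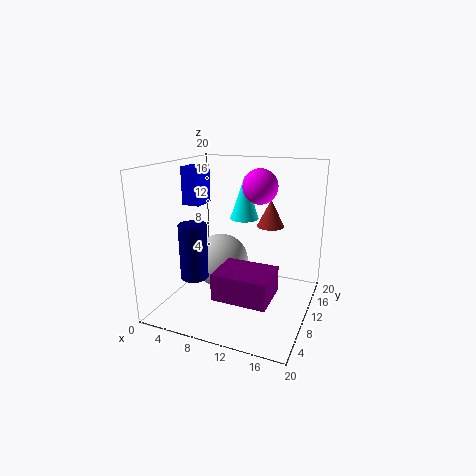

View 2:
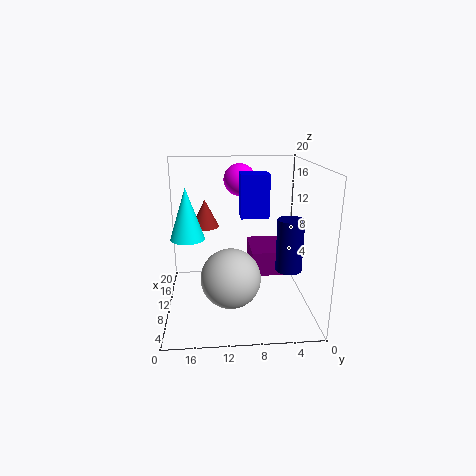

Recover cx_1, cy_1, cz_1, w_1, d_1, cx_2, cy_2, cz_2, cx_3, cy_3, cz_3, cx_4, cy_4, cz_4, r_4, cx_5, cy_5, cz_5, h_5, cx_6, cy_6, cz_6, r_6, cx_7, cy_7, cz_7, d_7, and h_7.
cx_1 = 9.5; cy_1 = 2.5; cz_1 = 4.25; w_1 = 7; d_1 = 5.5; cx_2 = 6.75; cy_2 = 11.25; cz_2 = 5.5; cx_3 = 13.25; cy_3 = 9.5; cz_3 = 17.5; cx_4 = 8.25; cy_4 = 16.75; cz_4 = 10.75; r_4 = 2.25; cx_5 = 13.25; cy_5 = 14.5; cz_5 = 10.75; h_5 = 4; cx_6 = 6.75; cy_6 = 3.5; cz_6 = 6.5; r_6 = 1.75; cx_7 = 3.25; cy_7 = 7; cz_7 = 14.75; d_7 = 3.25; h_7 = 5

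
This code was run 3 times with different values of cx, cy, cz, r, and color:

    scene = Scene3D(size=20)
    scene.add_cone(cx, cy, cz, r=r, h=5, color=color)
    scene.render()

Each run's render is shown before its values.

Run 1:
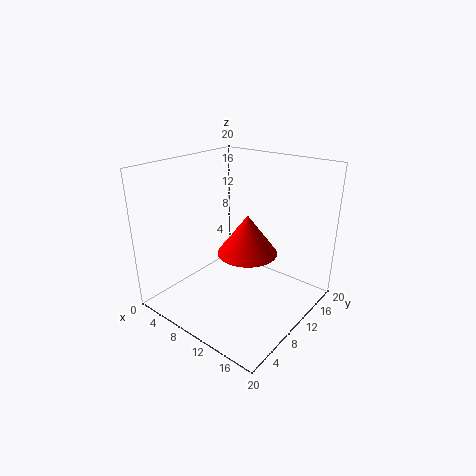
cx = 13.5, cy = 7.5, cz = 10, r = 3.75, color = 'red'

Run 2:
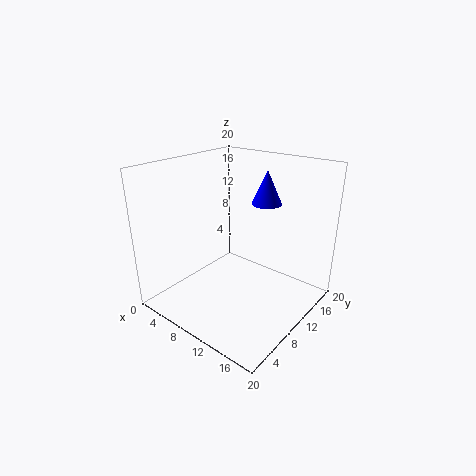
cx = 10.25, cy = 16.5, cz = 13.25, r = 2.25, color = 'blue'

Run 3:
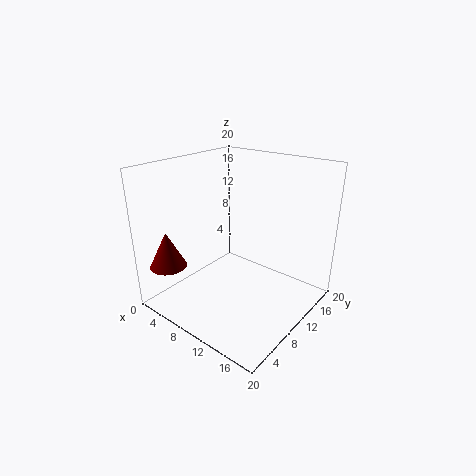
cx = 3.5, cy = 2.75, cz = 6.5, r = 2.5, color = 'maroon'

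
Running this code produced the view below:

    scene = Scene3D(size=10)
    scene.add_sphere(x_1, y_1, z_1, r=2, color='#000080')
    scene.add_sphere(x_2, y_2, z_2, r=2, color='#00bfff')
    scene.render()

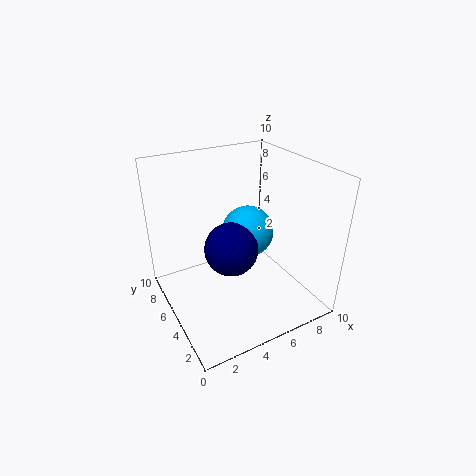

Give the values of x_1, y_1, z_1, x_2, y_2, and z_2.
x_1 = 5, y_1 = 6, z_1 = 3.5, x_2 = 7, y_2 = 7, z_2 = 4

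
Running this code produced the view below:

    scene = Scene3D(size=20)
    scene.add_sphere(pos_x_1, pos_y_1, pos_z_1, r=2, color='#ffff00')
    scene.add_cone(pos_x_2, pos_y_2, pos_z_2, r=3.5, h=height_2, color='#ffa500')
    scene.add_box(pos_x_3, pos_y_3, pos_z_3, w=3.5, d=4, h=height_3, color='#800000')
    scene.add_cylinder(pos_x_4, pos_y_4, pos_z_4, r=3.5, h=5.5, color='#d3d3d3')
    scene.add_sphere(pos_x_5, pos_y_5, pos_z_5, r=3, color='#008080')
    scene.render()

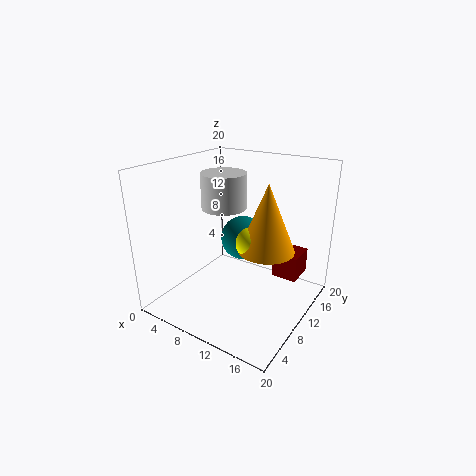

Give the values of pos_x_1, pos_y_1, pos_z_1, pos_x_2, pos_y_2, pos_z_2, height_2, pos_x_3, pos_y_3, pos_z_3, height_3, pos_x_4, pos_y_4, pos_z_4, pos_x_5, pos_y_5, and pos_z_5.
pos_x_1 = 14; pos_y_1 = 7; pos_z_1 = 11.5; pos_x_2 = 15.5; pos_y_2 = 8; pos_z_2 = 10.5; height_2 = 8.5; pos_x_3 = 14.5; pos_y_3 = 12; pos_z_3 = 4.5; height_3 = 3.5; pos_x_4 = 4.5; pos_y_4 = 14.5; pos_z_4 = 12; pos_x_5 = 10.5; pos_y_5 = 10.5; pos_z_5 = 10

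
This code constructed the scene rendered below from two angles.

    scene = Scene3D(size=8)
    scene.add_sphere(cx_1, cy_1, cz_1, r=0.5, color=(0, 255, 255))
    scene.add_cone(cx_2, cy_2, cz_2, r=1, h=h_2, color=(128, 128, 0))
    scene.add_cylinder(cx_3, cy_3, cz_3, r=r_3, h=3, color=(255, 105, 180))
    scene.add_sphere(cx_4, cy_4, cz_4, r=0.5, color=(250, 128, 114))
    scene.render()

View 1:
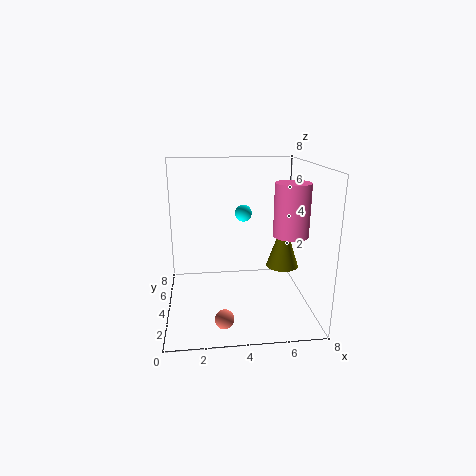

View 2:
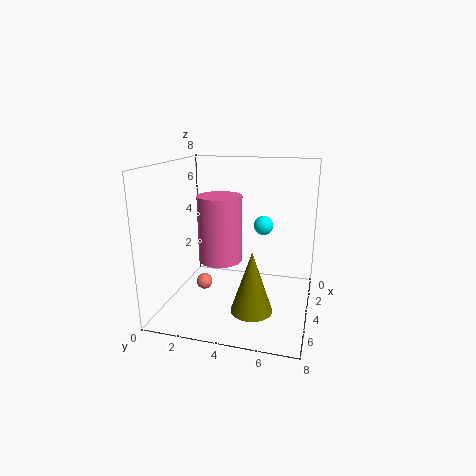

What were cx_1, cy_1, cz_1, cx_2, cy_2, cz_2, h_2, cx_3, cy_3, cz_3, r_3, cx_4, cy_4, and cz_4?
cx_1 = 4.5; cy_1 = 5.5; cz_1 = 5; cx_2 = 7; cy_2 = 5.5; cz_2 = 1.5; h_2 = 3; cx_3 = 7; cy_3 = 4; cz_3 = 4; r_3 = 1; cx_4 = 3; cy_4 = 1.5; cz_4 = 0.5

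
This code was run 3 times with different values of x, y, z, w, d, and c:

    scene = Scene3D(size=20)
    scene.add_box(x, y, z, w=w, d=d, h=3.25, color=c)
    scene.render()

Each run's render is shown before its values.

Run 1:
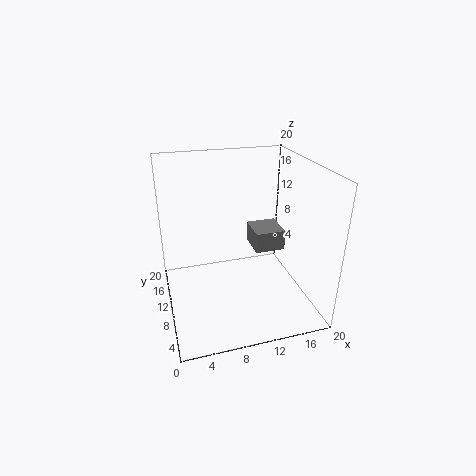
x = 14; y = 13.25; z = 5; w = 4.75; d = 5; c = 'gray'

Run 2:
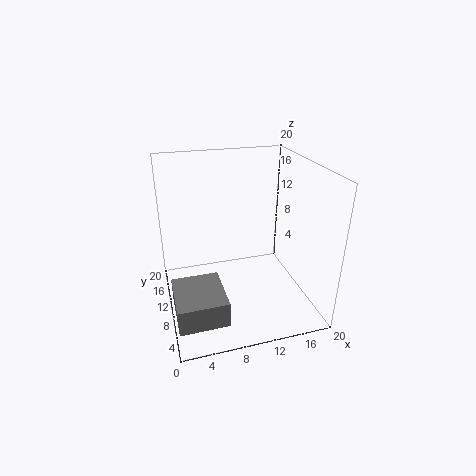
x = 0.25; y = 0.25; z = 3.75; w = 6; d = 6.75; c = 'gray'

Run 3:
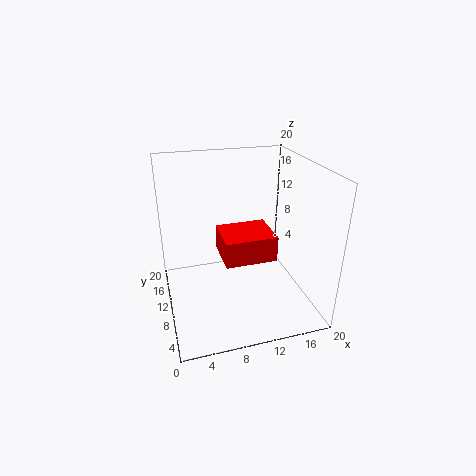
x = 6.75; y = 3.75; z = 9.5; w = 6.5; d = 5.5; c = 'red'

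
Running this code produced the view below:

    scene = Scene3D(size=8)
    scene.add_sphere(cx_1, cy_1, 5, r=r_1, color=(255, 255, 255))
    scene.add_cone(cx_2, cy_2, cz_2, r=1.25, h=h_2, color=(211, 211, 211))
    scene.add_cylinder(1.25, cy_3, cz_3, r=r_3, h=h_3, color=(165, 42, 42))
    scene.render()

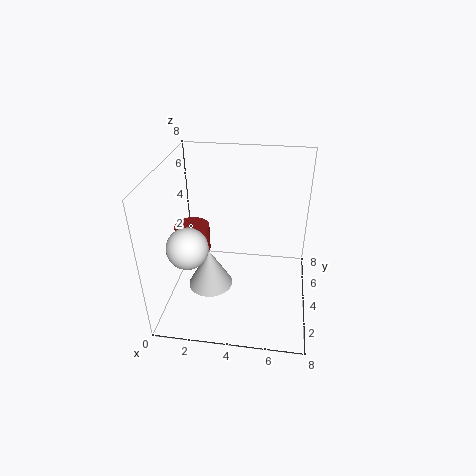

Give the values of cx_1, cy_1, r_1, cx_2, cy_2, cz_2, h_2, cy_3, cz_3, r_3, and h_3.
cx_1 = 2
cy_1 = 1.25
r_1 = 1
cx_2 = 2.5
cy_2 = 3.25
cz_2 = 1.25
h_2 = 2.25
cy_3 = 4.5
cz_3 = 2.75
r_3 = 1
h_3 = 1.5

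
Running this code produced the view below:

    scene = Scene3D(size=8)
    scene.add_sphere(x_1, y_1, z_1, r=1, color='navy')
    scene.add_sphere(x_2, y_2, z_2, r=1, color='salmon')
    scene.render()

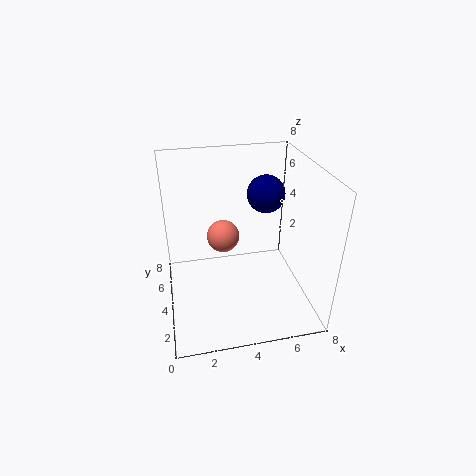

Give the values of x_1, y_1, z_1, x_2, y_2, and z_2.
x_1 = 5.5, y_1 = 4, z_1 = 6.5, x_2 = 3.5, y_2 = 6, z_2 = 3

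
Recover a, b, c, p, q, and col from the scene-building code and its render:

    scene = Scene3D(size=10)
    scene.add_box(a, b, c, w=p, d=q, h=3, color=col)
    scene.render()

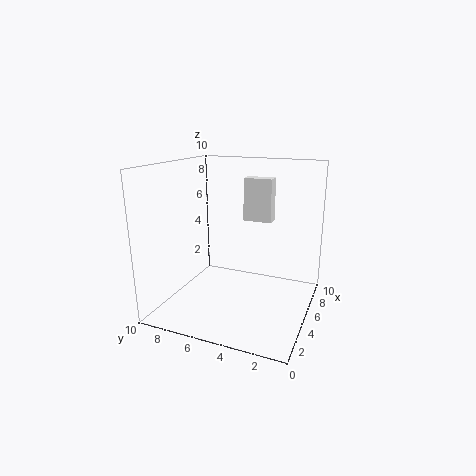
a = 6, b = 3, c = 6, p = 1, q = 2, col = 'white'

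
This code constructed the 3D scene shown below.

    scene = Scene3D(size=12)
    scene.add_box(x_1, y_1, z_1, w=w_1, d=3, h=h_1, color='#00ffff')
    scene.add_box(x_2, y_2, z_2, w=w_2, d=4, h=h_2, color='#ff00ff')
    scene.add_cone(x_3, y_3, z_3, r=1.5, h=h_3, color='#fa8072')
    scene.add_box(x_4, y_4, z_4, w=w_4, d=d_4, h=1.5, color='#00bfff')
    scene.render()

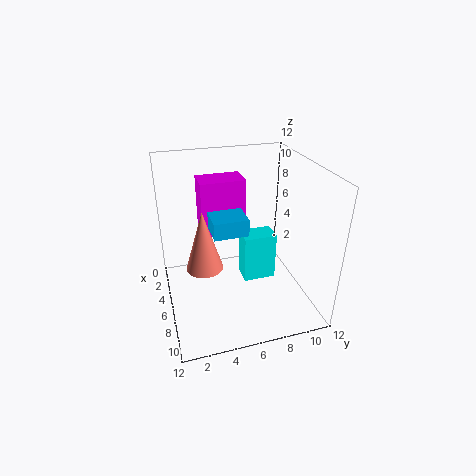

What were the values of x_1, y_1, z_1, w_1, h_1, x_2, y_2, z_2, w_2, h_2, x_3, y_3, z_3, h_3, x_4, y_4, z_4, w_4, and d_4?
x_1 = 3; y_1 = 7; z_1 = 0.5; w_1 = 2; h_1 = 4.5; x_2 = 1; y_2 = 3.5; z_2 = 5; w_2 = 2.5; h_2 = 5; x_3 = 6.5; y_3 = 3; z_3 = 4; h_3 = 5; x_4 = 2; y_4 = 4; z_4 = 6; w_4 = 4; d_4 = 3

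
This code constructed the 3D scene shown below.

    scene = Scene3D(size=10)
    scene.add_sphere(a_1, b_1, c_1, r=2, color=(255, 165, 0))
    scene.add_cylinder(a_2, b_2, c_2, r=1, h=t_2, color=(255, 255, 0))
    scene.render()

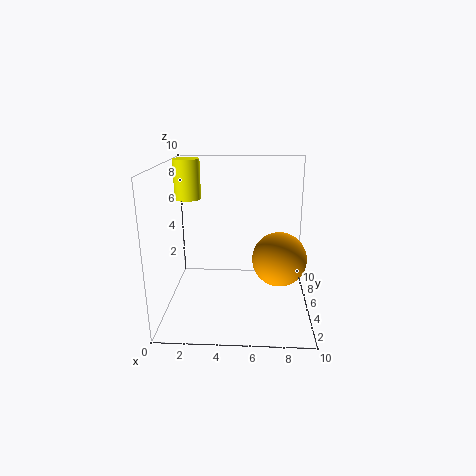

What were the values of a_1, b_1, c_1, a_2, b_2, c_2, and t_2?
a_1 = 8, b_1 = 6, c_1 = 3, a_2 = 1, b_2 = 8, c_2 = 7, t_2 = 3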